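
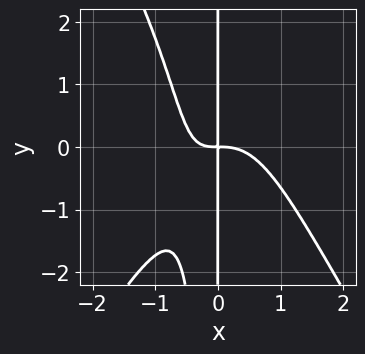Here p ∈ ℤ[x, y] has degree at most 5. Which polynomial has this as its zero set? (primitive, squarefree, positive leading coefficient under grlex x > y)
3*x^4 - x^2*y^2 + 2*x^2*y + 2*x*y

First, the degree is 4 — the shape is more complex than any degree-3 curve.
Next, from the visible intercepts: the visible y-axis segment lies entirely on the curve.
Finally, fitting integer coefficients to these (and the overall shape) gives p.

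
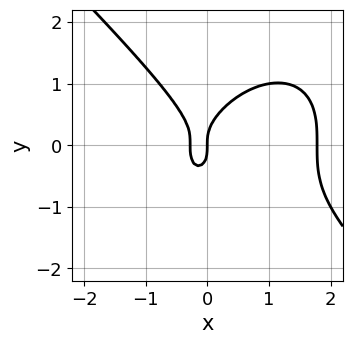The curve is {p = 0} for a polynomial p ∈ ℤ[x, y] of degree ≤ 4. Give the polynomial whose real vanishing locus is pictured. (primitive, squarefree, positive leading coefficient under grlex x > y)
2*x^3 + 2*y^3 - 3*x^2 - x

(a) Degree: the shape is more complex than any degree-2 curve, so deg p = 3.
(b) Reading off the gridlines: it crosses the x-axis at the gridline x = 0; it meets the y-axis at y = 0 (among the integer gridlines).
(c) The integer polynomial consistent with all of this is the stated p.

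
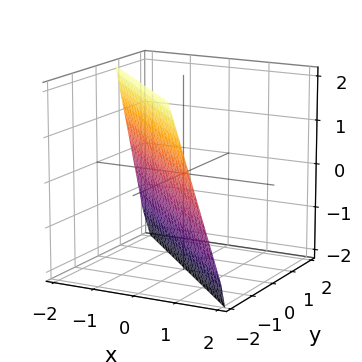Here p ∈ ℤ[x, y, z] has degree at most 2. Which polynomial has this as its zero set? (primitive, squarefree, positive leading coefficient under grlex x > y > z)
3*x + 3*y + z + 2

First, deg p = 1. Every cross-section is a straight line — this is a plane.
Then, reading off the gridlines: it meets the z-axis at z = -2 (among the integer gridlines).
Finally, the integer polynomial consistent with all of this is the stated p.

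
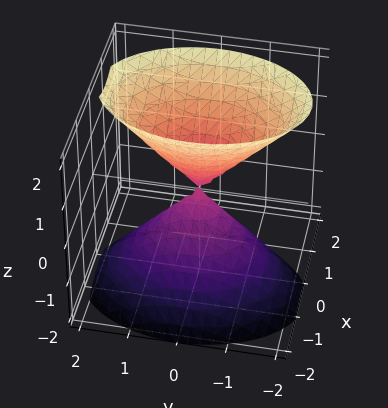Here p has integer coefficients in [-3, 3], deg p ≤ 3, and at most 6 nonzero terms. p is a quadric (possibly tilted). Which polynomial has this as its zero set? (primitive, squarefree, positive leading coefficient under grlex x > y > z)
First, there are 2 components. They look like related sheets of one shape, so recover p as a whole.
Next, deg p = 2. No degree-1 surface has this shape.
Next, checking where it meets the axes: it crosses the z-axis at the gridline z = 0; it crosses the y-axis at the gridline y = 0; it meets the x-axis at x = 0 (among the integer gridlines).
Finally, matching integer coefficients to the picture gives p.

2*x^2 - x*z + y^2 - z^2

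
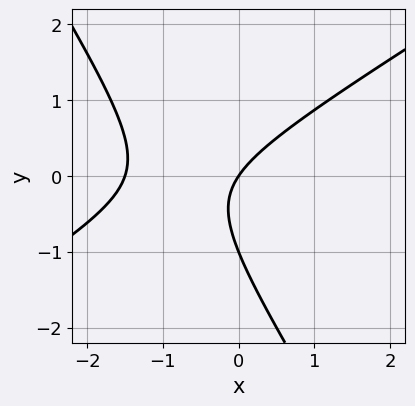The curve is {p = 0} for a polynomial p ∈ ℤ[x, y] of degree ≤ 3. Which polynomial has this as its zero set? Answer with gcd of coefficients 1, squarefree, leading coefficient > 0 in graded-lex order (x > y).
(a) deg p = 2.
(b) From the axis intercepts and sections: the y-axis gridline crossings are at y ∈ {-1, 0}; it crosses the x-axis at the gridline x = 0.
(c) These observations pin down the coefficients.

2*x^2 - 2*x*y - 2*y^2 + 3*x - 2*y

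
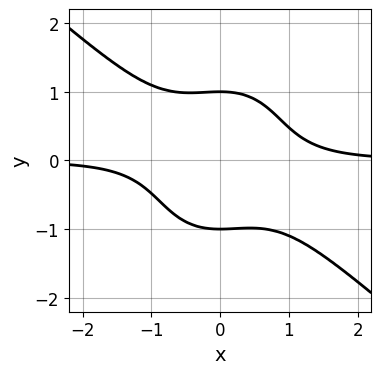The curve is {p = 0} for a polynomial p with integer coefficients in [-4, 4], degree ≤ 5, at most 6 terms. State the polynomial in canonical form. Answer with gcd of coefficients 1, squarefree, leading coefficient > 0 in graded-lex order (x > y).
(a) Degree: the shape is more complex than any degree-3 curve, so deg p = 4.
(b) Reading off the gridlines: the y-axis gridline crossings are at y ∈ {-1, 1}; it misses every integer gridline on the x-axis.
(c) Solving for integer coefficients yields p as stated.

3*x^3*y + 2*x^2*y^2 + 2*y^4 - 2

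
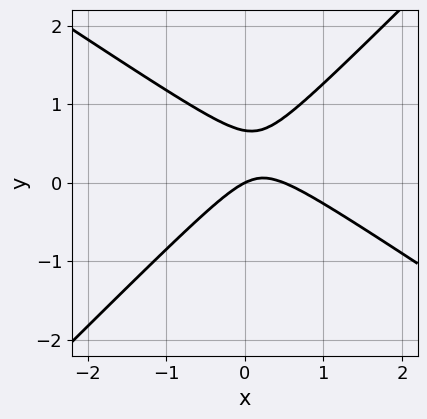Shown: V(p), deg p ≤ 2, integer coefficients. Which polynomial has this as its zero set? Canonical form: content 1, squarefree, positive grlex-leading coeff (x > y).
2*x^2 + x*y - 3*y^2 - x + 2*y

The degree is 2 — the shape is more complex than any degree-1 curve.
From the visible intercepts: one y-axis crossing is at y = 0; it crosses the x-axis at the gridline x = 0.
Together with the visible shape, these determine p as stated.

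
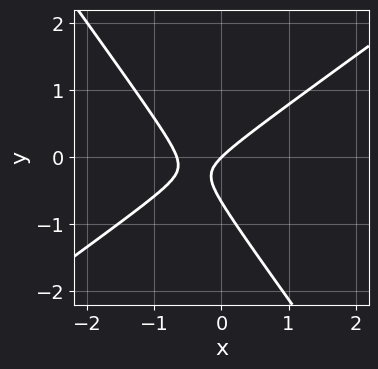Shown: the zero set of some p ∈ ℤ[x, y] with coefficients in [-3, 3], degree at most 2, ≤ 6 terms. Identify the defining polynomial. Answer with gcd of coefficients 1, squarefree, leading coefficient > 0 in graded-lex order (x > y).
First, degree: no degree-1 curve has this shape, so deg p = 2.
Next, checking where it meets the axes: it meets the x-axis at x = 0 (among the integer gridlines); it crosses the y-axis at the gridline y = 0.
Finally, assembling these constraints gives the stated polynomial.

3*x^2 - 2*x*y - 3*y^2 + 2*x - 2*y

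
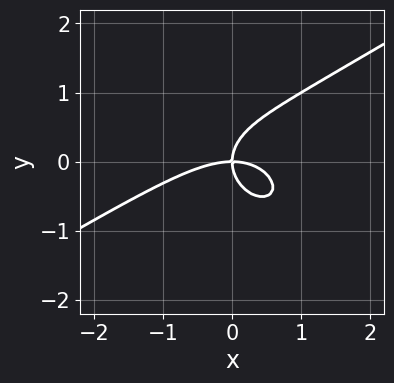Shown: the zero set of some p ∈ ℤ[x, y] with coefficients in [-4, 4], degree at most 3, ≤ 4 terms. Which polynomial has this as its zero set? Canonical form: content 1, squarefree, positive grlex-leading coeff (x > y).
1. Degree: a generic line meets the curve in up to 3 points, so deg p = 3.
2. From the axis intercepts and sections: it meets the x-axis at x = 0 (among the integer gridlines); it crosses the y-axis at the gridline y = 0.
3. Fitting integer coefficients to these (and the overall shape) gives p.

x^3 - x^2*y - 2*y^3 + 2*x*y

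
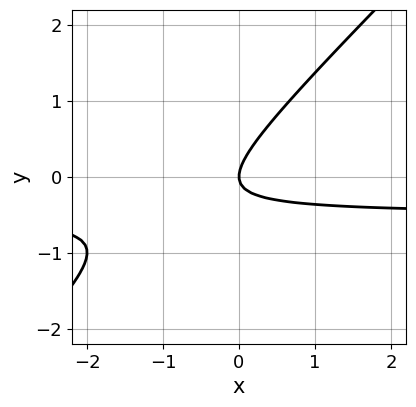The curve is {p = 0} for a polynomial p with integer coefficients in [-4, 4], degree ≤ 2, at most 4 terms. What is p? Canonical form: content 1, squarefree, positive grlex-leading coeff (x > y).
2*x*y - 2*y^2 + x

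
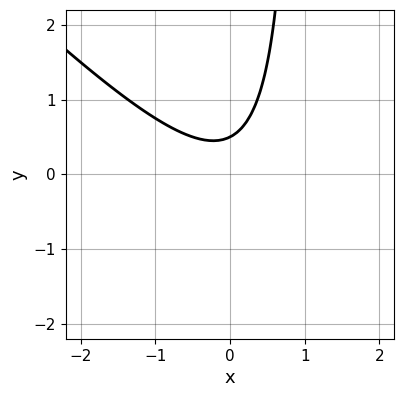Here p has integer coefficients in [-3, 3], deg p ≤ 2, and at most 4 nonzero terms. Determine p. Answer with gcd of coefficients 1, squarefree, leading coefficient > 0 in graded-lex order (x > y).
Degree: the shape is more complex than any degree-1 curve, so deg p = 2.
Observable constraints: no x-intercept at any integer in the box.
Together with the visible shape, these determine p as stated.

2*x^2 + 2*x*y - 2*y + 1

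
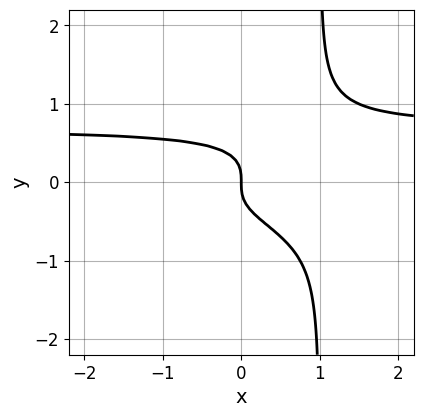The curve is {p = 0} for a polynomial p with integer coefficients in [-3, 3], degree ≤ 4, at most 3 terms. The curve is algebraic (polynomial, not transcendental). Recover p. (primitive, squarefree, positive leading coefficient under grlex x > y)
First, the degree is 4 — a generic line meets the curve in up to 4 points.
Next, from the axis intercepts and sections: it meets the y-axis at y = 0 (among the integer gridlines); one x-axis crossing is at x = 0.
Finally, fitting integer coefficients to these (and the overall shape) gives p.

3*x*y^3 - 3*y^3 - x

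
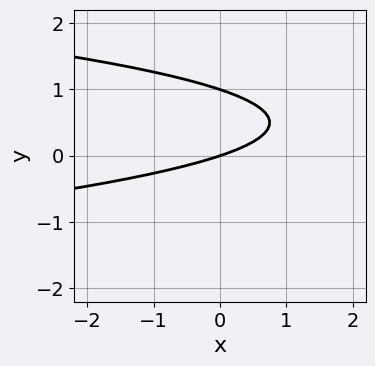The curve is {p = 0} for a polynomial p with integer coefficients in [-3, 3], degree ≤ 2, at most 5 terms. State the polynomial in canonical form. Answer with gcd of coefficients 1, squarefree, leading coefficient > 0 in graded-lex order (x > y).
3*y^2 + x - 3*y

deg p = 2. A generic line meets the curve in up to 2 points.
Observable constraints: the y-axis gridline crossings are at y ∈ {0, 1}; it meets the x-axis at x = 0 (among the integer gridlines).
Solving for integer coefficients yields p as stated.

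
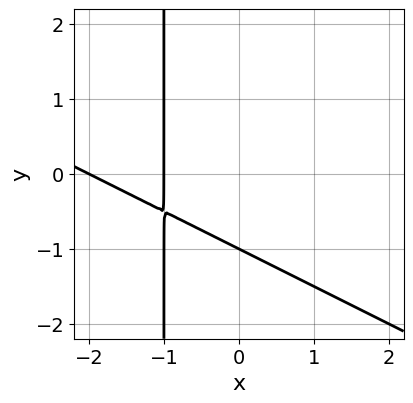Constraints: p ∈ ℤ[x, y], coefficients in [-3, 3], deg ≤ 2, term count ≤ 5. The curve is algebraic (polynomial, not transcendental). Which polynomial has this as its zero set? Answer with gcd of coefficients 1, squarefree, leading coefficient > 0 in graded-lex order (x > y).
x^2 + 2*x*y + 3*x + 2*y + 2

First, deg p = 2.
Next, from the visible intercepts: it crosses the y-axis at the gridline y = -1; the x-axis gridline crossings are at x ∈ {-2, -1}.
Finally, fitting integer coefficients to these (and the overall shape) gives p.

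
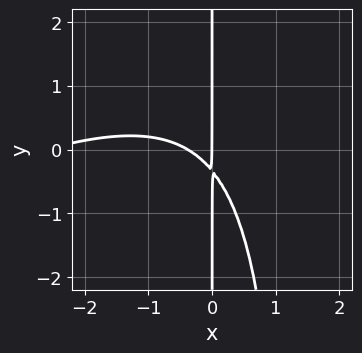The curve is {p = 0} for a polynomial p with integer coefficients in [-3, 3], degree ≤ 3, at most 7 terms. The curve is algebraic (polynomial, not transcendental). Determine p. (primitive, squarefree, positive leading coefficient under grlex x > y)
(a) Degree: no degree-2 curve has this shape, so deg p = 3.
(b) Observable constraints: it crosses the x-axis at the gridline x = 0; the visible y-axis segment lies entirely on the curve.
(c) Matching integer coefficients to the picture gives p.

x^3 - 2*x^2*y + 3*x^2 + 3*x*y + x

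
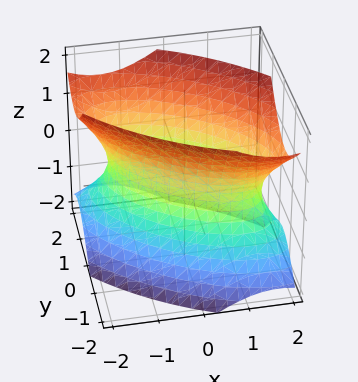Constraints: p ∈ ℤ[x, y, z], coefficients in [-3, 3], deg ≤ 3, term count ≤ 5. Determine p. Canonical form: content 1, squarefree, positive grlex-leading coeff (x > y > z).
2*x^2 + 3*x*y + 3*y^2 - 2*z^2 - 3

(a) The degree is 2 — the shape is more complex than any degree-1 surface.
(b) From the axis intercepts and sections: the surface avoids every integer z-axis point in the box; among the integer gridlines, it crosses the y-axis at y ∈ {-1, 1}.
(c) The integer polynomial consistent with all of this is the stated p.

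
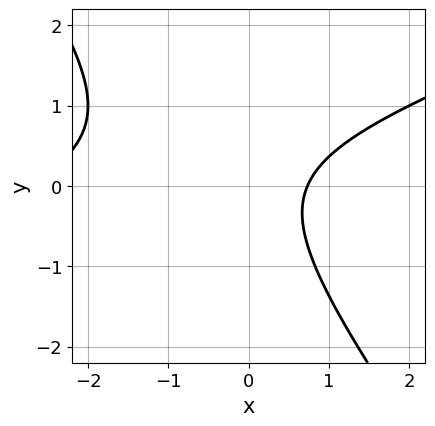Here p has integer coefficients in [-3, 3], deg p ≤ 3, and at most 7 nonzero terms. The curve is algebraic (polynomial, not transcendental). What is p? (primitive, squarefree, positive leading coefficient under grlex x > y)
x^2 - 2*x*y - 2*y^2 + 2*x - 2

First, deg p = 2. A generic line meets the curve in up to 2 points.
Next, reading off the gridlines: the curve avoids every integer y-axis point in the box.
Finally, the integer polynomial consistent with all of this is the stated p.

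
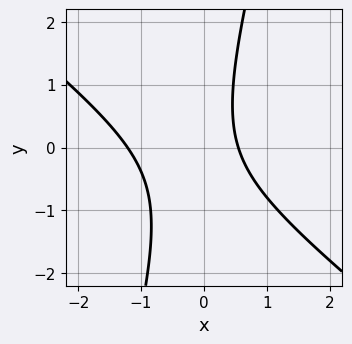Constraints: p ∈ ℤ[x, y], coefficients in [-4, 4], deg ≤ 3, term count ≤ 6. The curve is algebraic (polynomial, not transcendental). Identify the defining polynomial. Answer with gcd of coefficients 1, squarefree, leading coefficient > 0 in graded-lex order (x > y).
3*x^2 + 3*x*y - y^2 + 2*x - 2

1. Degree: no degree-1 curve has this shape, so deg p = 2.
2. From the visible intercepts: the curve avoids every integer y-axis point in the box.
3. Together with the visible shape, these determine p as stated.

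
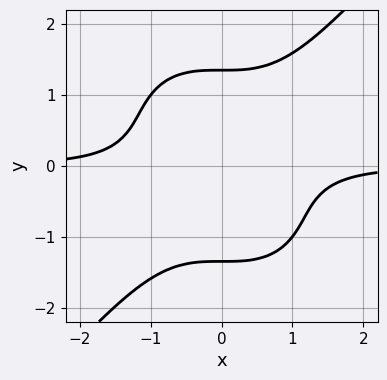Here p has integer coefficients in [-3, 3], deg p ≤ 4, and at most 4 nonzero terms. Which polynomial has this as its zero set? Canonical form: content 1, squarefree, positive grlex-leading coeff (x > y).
3*x^3*y - 2*y^4 + 2*y^2 + 3

1. The degree is 4 — a generic line meets the curve in up to 4 points.
2. Reading off the gridlines: no x-intercept at any integer in the box.
3. The integer polynomial consistent with all of this is the stated p.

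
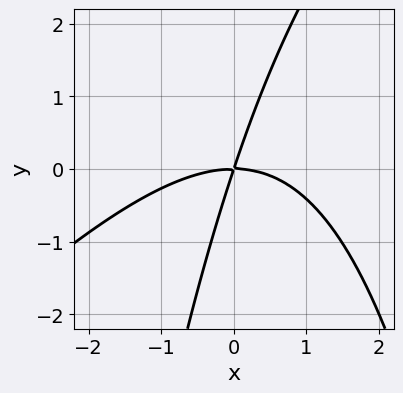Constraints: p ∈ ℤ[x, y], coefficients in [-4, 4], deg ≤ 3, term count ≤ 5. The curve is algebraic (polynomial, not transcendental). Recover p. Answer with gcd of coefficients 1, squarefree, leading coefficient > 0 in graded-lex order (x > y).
x^3 - x^2*y + 3*x*y - y^2

1. The degree is 3 — no degree-2 curve has this shape.
2. Against the integer gridlines: it meets the y-axis at y = 0 (among the integer gridlines); one x-axis crossing is at x = 0.
3. Matching integer coefficients to the picture gives p.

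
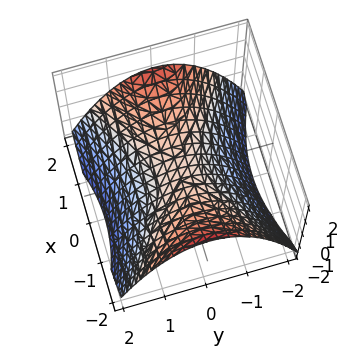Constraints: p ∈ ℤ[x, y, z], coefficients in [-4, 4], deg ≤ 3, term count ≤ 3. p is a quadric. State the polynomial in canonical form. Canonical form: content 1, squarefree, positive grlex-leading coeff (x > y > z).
deg p = 2. A saddle surface; a quadric.
Symmetries: mirror symmetry x ↦ −x ⇒ only even powers of x; the y ↦ −y reflection is a symmetry, so y appears only in even powers.
Against the integer gridlines: one y-axis crossing is at y = 0; one x-axis crossing is at x = 0; it crosses the z-axis at the gridline z = 0.
Together with the visible shape, these determine p as stated.

x^2 - 2*y^2 - 3*z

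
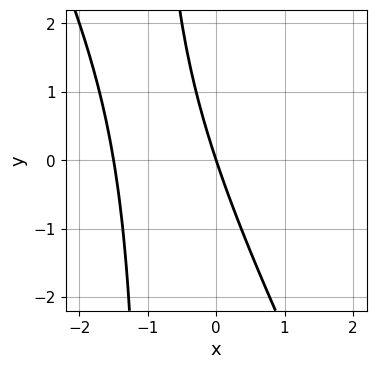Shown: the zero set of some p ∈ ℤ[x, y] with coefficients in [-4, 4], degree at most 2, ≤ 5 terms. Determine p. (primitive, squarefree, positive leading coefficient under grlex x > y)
2*x^2 + x*y + 3*x + y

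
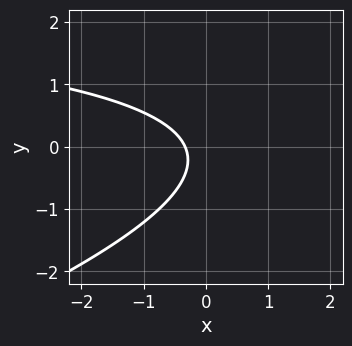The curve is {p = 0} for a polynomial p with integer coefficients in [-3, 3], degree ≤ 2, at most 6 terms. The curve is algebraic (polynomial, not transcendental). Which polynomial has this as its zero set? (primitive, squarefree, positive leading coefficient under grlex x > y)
x*y - 3*y^2 - 3*x - y - 1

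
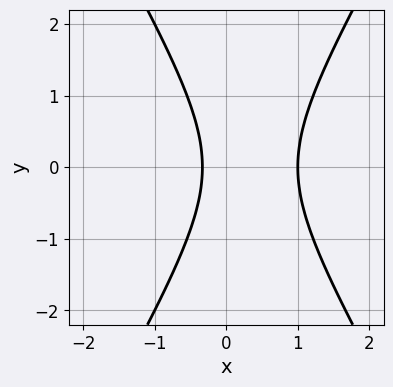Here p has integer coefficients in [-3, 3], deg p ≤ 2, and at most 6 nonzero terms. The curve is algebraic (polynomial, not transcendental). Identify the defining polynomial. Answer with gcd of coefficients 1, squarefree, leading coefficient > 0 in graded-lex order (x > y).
(a) The degree is 2 — a generic line meets the curve in up to 2 points.
(b) Symmetries: it's symmetric under y → −y, forcing even powers of y.
(c) Observable constraints: the curve avoids every integer y-axis point in the box; one x-axis crossing is at x = 1.
(d) Assembling these constraints gives the stated polynomial.

3*x^2 - y^2 - 2*x - 1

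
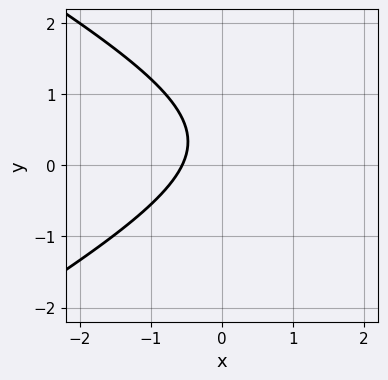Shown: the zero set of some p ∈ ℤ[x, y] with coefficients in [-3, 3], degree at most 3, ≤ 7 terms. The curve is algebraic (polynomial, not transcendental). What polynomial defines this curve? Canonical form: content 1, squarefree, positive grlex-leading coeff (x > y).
(a) Degree: a generic line meets the curve in up to 2 points, so deg p = 2.
(b) From the visible intercepts: the curve avoids every integer y-axis point in the box.
(c) Fitting integer coefficients to these (and the overall shape) gives p.

x^2 - 3*y^2 - 3*x + 2*y - 2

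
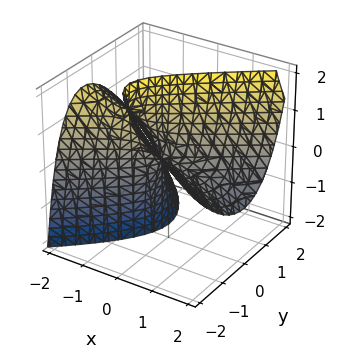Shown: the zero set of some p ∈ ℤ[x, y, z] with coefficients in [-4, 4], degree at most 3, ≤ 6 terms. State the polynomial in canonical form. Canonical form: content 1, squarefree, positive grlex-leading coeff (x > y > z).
(a) Degree: a generic line meets the surface in up to 2 points, so deg p = 2.
(b) From the visible intercepts: it meets the y-axis at y = 0 (among the integer gridlines); it meets the z-axis at z = 0 (among the integer gridlines); it crosses the x-axis at the gridline x = 0.
(c) Matching integer coefficients to the picture gives p.

x^2 + 2*x*z - 2*y^2 - y*z + z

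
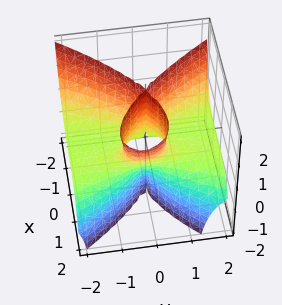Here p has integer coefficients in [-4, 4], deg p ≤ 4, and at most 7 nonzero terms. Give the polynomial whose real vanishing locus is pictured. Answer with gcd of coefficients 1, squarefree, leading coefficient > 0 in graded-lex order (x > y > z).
1. Degree: no degree-2 surface has this shape, so deg p = 3.
2. From the visible intercepts: it crosses the x-axis at the gridline x = 1; the visible z-axis segment lies entirely on the surface.
3. Solving for integer coefficients yields p as stated. Check: (0, -1, 0) on the y-axis lies on the surface, and p(0, -1, 0) = 0. ✓

2*x^3 - x^2*z + x*y*z + 3*y^2*z - 2*x^2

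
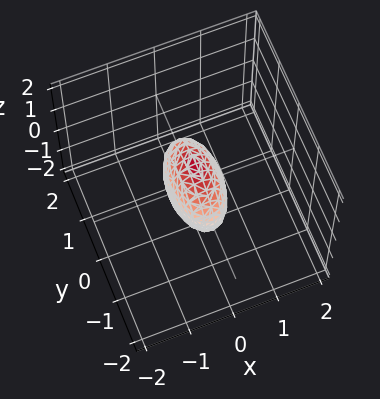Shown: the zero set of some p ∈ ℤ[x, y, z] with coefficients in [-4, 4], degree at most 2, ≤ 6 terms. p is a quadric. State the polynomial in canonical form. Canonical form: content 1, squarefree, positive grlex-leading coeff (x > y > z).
3*x^2 + y^2 + z^2 - 1

First, degree: a closed, bounded, convex surface; a quadric, so deg p = 2.
Next, symmetries: it's symmetric under y → −y, forcing even powers of y; it's symmetric under x → −x, forcing even powers of x; mirror symmetry z ↦ −z ⇒ only even powers of z.
Next, against the integer gridlines: among the integer gridlines, it crosses the z-axis at z ∈ {-1, 1}; among the integer gridlines, it crosses the y-axis at y ∈ {-1, 1}.
Finally, matching integer coefficients to the picture gives p.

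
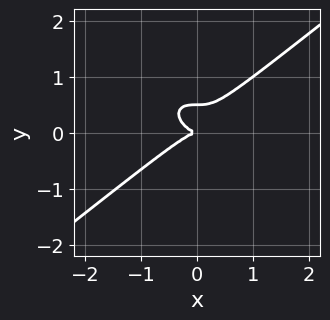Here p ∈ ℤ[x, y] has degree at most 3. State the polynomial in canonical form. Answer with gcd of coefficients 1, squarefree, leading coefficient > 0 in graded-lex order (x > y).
x^3 - 2*y^3 + y^2

The degree is 3 — the shape is more complex than any degree-2 curve.
Observable constraints: it meets the y-axis at y = 0 (among the integer gridlines); it crosses the x-axis at the gridline x = 0.
Fitting integer coefficients to these (and the overall shape) gives p.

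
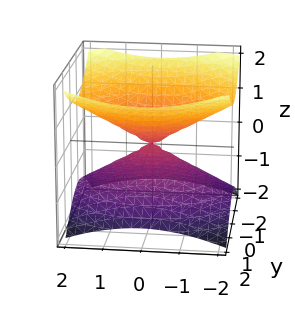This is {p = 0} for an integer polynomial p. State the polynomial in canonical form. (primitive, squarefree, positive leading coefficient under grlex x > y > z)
x^2 + 2*y^2 - 3*z^2

1. The degree is 2 — a double cone through the origin; a quadric.
2. Symmetries: mirror symmetry z ↦ −z ⇒ only even powers of z; the x ↦ −x reflection is a symmetry, so x appears only in even powers; it's symmetric under y → −y, forcing even powers of y.
3. Observable constraints: it crosses the y-axis at the gridline y = 0; one x-axis crossing is at x = 0; it meets the z-axis at z = 0 (among the integer gridlines).
4. Fitting integer coefficients to these (and the overall shape) gives p.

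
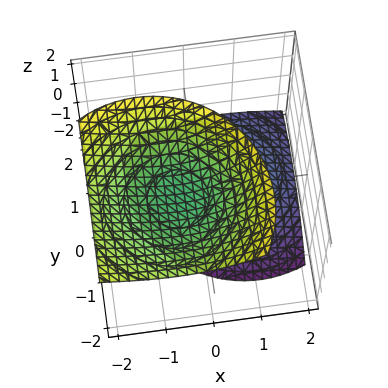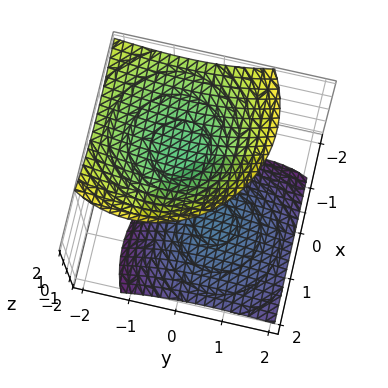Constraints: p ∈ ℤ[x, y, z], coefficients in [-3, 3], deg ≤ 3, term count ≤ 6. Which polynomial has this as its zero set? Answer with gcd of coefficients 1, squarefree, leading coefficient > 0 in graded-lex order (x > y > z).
The picture has 2 separate pieces.
The degree is 2 — a generic line meets the surface in up to 2 points.
Reading off the gridlines: the surface avoids every integer y-axis point in the box; the surface avoids every integer x-axis point in the box; among the integer gridlines, it crosses the z-axis at z ∈ {-1, 1}.
Solving for integer coefficients yields p as stated.

x^2 + x*z + y^2 + y*z - z^2 + 1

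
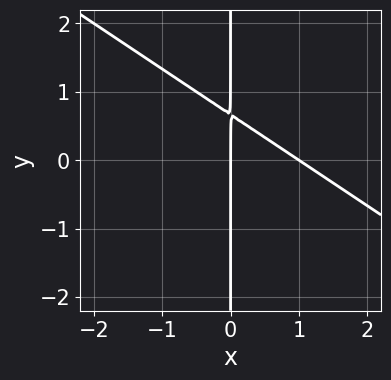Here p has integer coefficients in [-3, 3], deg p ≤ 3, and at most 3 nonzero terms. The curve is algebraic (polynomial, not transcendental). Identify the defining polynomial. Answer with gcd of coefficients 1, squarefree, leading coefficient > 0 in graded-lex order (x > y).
The degree is 2 — no degree-1 curve has this shape.
Against the integer gridlines: the visible y-axis segment lies entirely on the curve; among the integer gridlines, it crosses the x-axis at x ∈ {0, 1}.
Assembling these constraints gives the stated polynomial.

2*x^2 + 3*x*y - 2*x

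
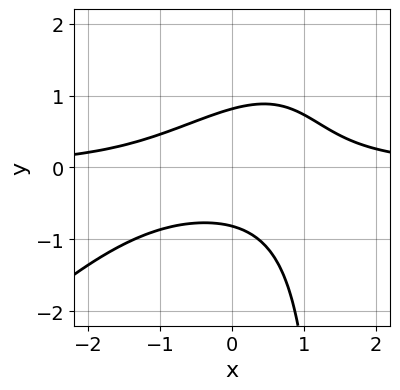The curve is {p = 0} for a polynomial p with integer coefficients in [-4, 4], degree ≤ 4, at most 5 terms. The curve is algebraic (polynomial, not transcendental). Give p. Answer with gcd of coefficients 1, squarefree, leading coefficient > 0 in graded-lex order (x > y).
2*x^2*y - 2*x*y^2 + 3*y^2 - 2

First, degree: the shape is more complex than any degree-2 curve, so deg p = 3.
Next, reading off the gridlines: it misses every integer gridline on the x-axis.
Finally, matching integer coefficients to the picture gives p.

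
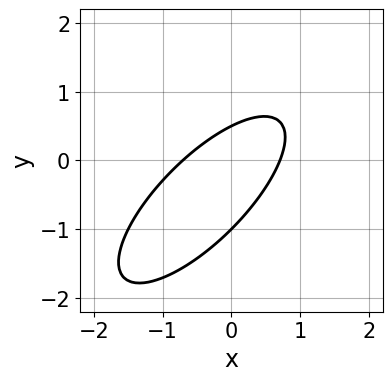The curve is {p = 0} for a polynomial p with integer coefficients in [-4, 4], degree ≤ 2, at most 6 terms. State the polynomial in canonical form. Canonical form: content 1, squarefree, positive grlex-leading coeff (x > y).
First, degree: a generic line meets the curve in up to 2 points, so deg p = 2.
Then, from the axis intercepts and sections: one y-axis crossing is at y = -1.
Finally, the integer polynomial consistent with all of this is the stated p.

2*x^2 - 3*x*y + 2*y^2 + y - 1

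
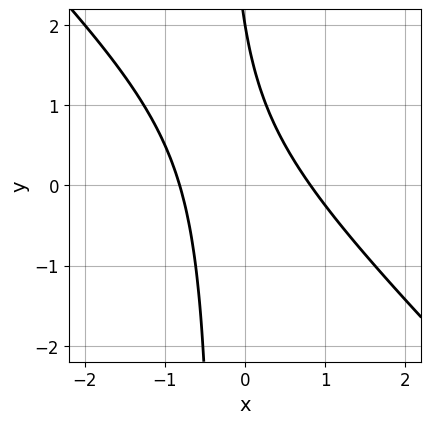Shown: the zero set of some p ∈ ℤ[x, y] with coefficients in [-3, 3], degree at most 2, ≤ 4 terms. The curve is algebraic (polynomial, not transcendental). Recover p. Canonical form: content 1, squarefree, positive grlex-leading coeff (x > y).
3*x^2 + 3*x*y + y - 2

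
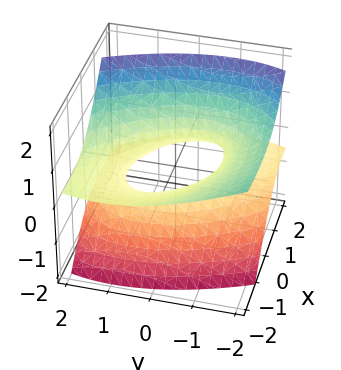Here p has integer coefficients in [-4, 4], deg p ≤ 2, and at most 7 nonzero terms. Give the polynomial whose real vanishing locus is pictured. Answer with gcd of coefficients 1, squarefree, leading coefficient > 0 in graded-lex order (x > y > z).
(a) Degree: the shape is more complex than any degree-1 surface, so deg p = 2.
(b) From the axis intercepts and sections: it misses every integer gridline on the z-axis; among the integer gridlines, it crosses the y-axis at y ∈ {-1, 1}.
(c) Assembling these constraints gives the stated polynomial.

x^2 + x*y + 3*x*z + y^2 - 3*z^2 - 1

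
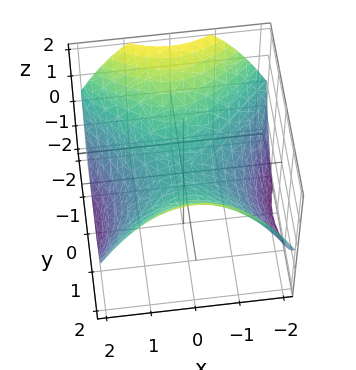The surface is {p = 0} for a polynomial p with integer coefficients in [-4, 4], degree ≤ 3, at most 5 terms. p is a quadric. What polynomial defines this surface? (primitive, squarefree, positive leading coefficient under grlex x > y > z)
x^2 - y^2 + 2*z

(a) Degree: a hyperbolic paraboloid; a quadric, so deg p = 2.
(b) Symmetries: mirror symmetry y ↦ −y ⇒ only even powers of y; the x ↦ −x reflection is a symmetry, so x appears only in even powers.
(c) Reading off the gridlines: one y-axis crossing is at y = 0; it crosses the z-axis at the gridline z = 0; one x-axis crossing is at x = 0.
(d) Fitting integer coefficients to these (and the overall shape) gives p.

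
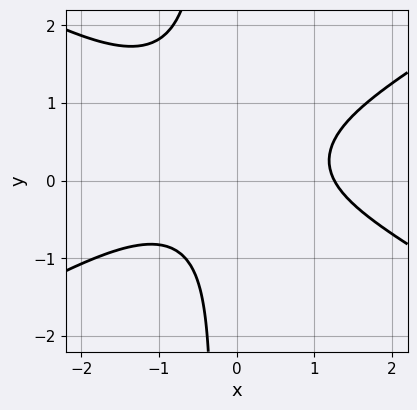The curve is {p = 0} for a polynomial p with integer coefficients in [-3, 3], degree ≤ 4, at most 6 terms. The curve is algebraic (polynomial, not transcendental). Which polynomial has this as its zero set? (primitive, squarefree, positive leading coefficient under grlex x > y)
Degree: the shape is more complex than any degree-2 curve, so deg p = 3.
Checking where it meets the axes: it misses every integer gridline on the y-axis.
Fitting integer coefficients to these (and the overall shape) gives p.

x^3 - 3*x*y^2 + 2*x*y - y^2 - 2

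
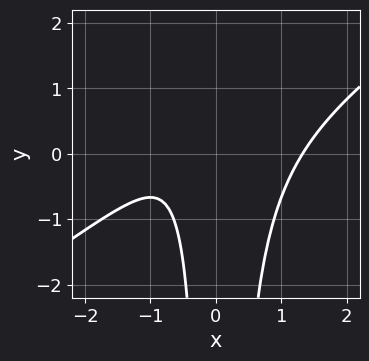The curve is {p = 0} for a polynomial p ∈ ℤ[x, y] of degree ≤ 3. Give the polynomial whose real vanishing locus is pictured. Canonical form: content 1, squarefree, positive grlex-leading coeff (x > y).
1. The degree is 3 — no degree-2 curve has this shape.
2. Reading off the gridlines: the curve avoids every integer y-axis point in the box.
3. Fitting integer coefficients to these (and the overall shape) gives p.

2*x^3 - 3*x^2*y - 2*x - 2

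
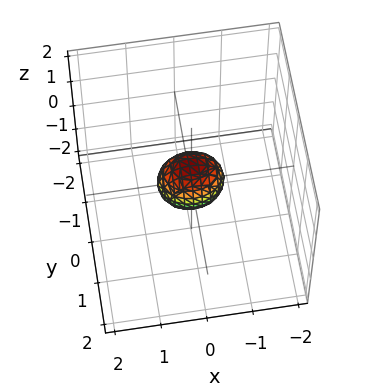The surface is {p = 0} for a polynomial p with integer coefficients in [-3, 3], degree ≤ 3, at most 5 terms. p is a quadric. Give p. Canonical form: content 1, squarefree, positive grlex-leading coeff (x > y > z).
2*x^2 + 3*y^2 + 2*z^2 - 1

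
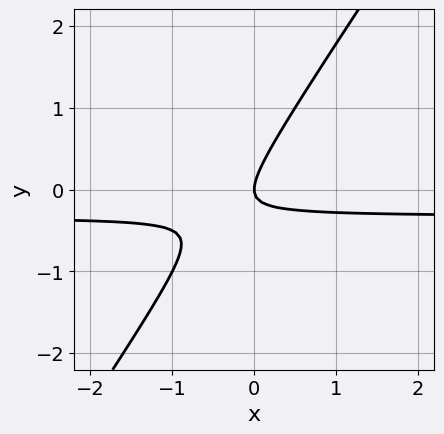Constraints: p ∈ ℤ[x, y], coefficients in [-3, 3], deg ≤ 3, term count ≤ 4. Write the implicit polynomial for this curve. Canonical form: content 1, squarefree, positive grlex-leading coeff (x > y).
1. The degree is 2 — the shape is more complex than any degree-1 curve.
2. Checking where it meets the axes: one x-axis crossing is at x = 0; one y-axis crossing is at y = 0.
3. The integer polynomial consistent with all of this is the stated p.

3*x*y - 2*y^2 + x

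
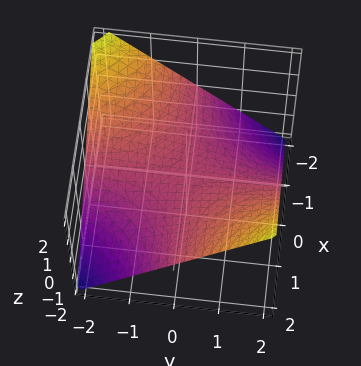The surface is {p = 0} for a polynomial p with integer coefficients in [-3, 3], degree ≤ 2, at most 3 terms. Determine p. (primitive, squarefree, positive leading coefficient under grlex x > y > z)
1. Degree: a hyperbolic paraboloid; a quadric, so deg p = 2.
2. From the axis intercepts and sections: the visible y-axis segment lies entirely on the surface; every point of the x-axis in the box is on the surface.
3. Fitting integer coefficients to these (and the overall shape) gives p.

x*y - 2*z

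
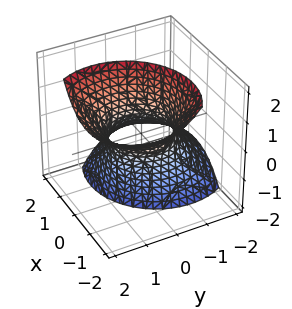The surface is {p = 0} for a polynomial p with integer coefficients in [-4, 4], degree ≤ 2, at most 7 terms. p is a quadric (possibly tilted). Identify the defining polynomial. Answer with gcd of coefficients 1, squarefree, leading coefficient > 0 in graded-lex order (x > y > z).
The degree is 2 — no degree-1 surface has this shape.
Checking where it meets the axes: the x-axis gridline crossings are at x ∈ {-1, 1}; the y-axis gridline crossings are at y ∈ {-1, 1}.
These observations pin down the coefficients.

3*x^2 + 3*x*z + 3*y^2 - 3*y*z - z^2 - 3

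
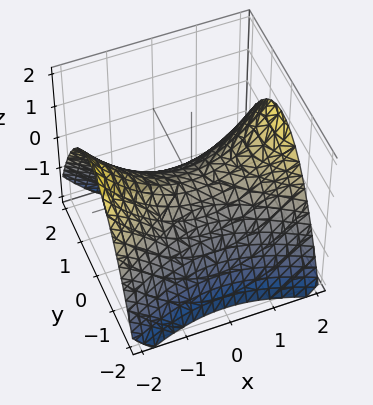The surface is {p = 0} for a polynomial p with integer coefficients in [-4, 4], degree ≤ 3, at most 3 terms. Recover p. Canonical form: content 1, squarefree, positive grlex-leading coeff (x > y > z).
(a) Degree: a hyperbolic paraboloid; a quadric, so deg p = 2.
(b) Symmetries: mirror symmetry x ↦ −x ⇒ only even powers of x; the y ↦ −y reflection is a symmetry, so y appears only in even powers.
(c) Observable constraints: it crosses the z-axis at the gridline z = 0; it meets the x-axis at x = 0 (among the integer gridlines); it meets the y-axis at y = 0 (among the integer gridlines).
(d) These observations pin down the coefficients.

x^2 - 2*y^2 - 3*z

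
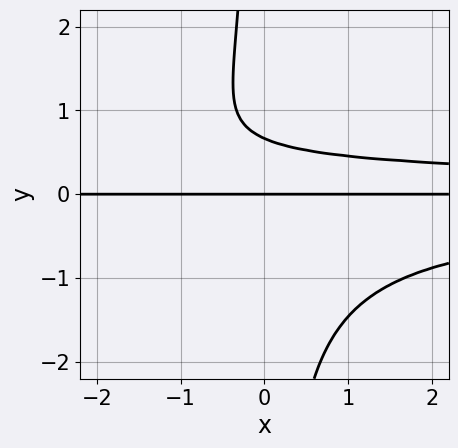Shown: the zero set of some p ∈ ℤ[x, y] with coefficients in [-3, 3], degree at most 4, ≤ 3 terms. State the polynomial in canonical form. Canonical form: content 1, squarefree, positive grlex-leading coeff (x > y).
3*x*y^3 + 3*y^2 - 2*y

1. The degree is 4 — a generic line meets the curve in up to 4 points.
2. From the visible intercepts: the visible x-axis segment lies entirely on the curve; one y-axis crossing is at y = 0.
3. Matching integer coefficients to the picture gives p.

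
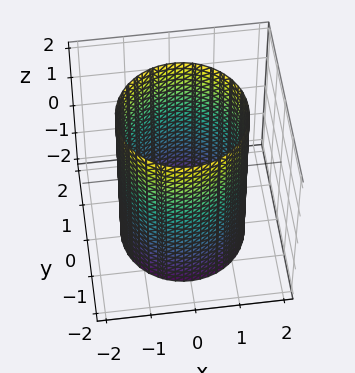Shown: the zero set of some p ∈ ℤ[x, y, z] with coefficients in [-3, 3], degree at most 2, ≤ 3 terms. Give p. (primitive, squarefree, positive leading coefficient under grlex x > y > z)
x^2 + y^2 - 2

(a) The degree is 2 — a cylinder; a quadric.
(b) Symmetries: every cross-section ⟂ z is a circle, so x, y appear only via x² + y²; it's symmetric under z → −z, forcing even powers of z.
(c) From the axis intercepts and sections: a circular section at z = 0 has radius between 1 and 2; it misses every integer gridline on the z-axis.
(d) Solving for integer coefficients yields p as stated.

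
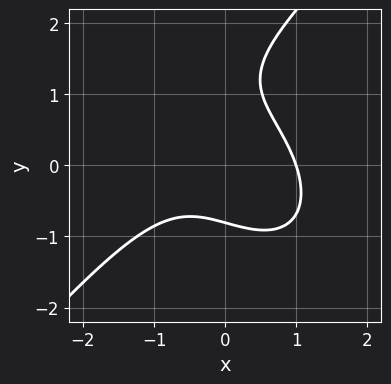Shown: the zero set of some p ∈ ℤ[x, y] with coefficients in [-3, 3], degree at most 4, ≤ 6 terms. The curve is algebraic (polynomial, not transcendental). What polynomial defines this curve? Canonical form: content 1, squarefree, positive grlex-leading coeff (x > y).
3*x^3 - 2*y^3 + 3*x*y + 3*y^2 - 3

1. deg p = 3. The shape is more complex than any degree-2 curve.
2. Checking where it meets the axes: it crosses the x-axis at the gridline x = 1.
3. The integer polynomial consistent with all of this is the stated p.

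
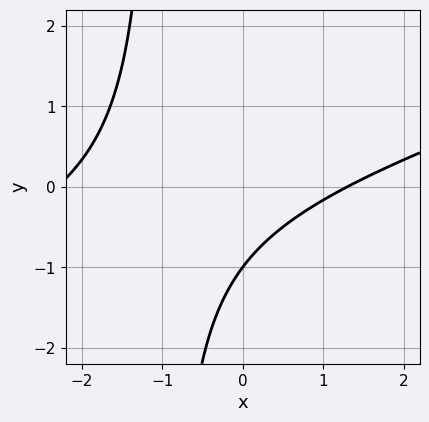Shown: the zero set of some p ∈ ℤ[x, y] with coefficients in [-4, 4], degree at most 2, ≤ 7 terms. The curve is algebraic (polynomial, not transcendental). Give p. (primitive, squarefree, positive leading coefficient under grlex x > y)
x^2 - 3*x*y + x - 3*y - 3

The degree is 2 — no degree-1 curve has this shape.
Checking where it meets the axes: it meets the y-axis at y = -1 (among the integer gridlines).
Assembling these constraints gives the stated polynomial.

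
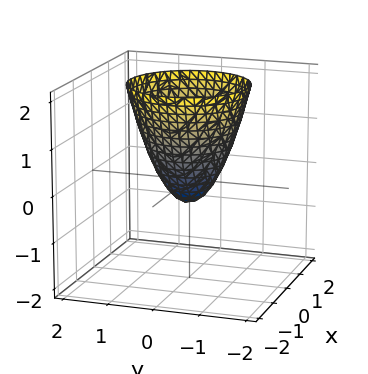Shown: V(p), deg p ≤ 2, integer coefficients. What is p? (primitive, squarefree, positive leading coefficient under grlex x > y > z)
(a) Degree: a generic line meets the surface in up to 2 points, so deg p = 2.
(b) Symmetries: rotational symmetry about the z-axis ⇒ p depends on x, y only through x² + y².
(c) Observable constraints: a circular section at z = 1 has radius exactly 1.
(d) Solving for integer coefficients yields p as stated.

3*x^2 + 3*y^2 - 2*z - 1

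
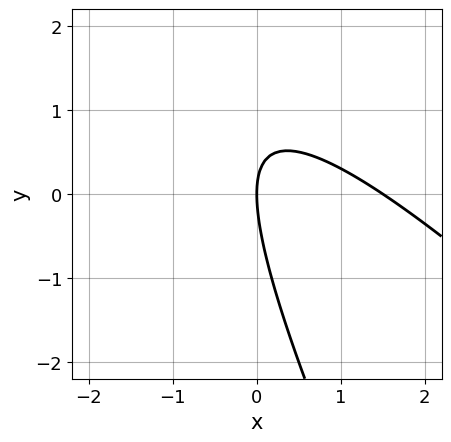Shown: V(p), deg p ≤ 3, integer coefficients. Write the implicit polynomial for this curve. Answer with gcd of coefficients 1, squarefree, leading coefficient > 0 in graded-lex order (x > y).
2*x^2 + 3*x*y + y^2 - 3*x

First, degree: a generic line meets the curve in up to 2 points, so deg p = 2.
Next, from the axis intercepts and sections: it meets the x-axis at x = 0 (among the integer gridlines); it meets the y-axis at y = 0 (among the integer gridlines).
Finally, fitting integer coefficients to these (and the overall shape) gives p.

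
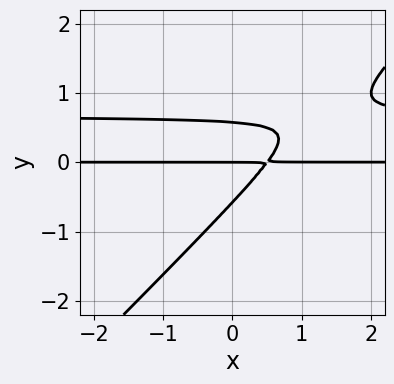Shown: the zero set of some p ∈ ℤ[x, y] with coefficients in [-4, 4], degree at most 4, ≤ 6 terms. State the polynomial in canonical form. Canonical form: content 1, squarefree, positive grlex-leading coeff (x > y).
First, deg p = 3. A generic line meets the curve in up to 3 points.
Then, checking where it meets the axes: the visible x-axis segment lies entirely on the curve; it meets the y-axis at y = 0 (among the integer gridlines).
Finally, matching integer coefficients to the picture gives p.

3*x*y^2 - 3*y^3 - 2*x*y + y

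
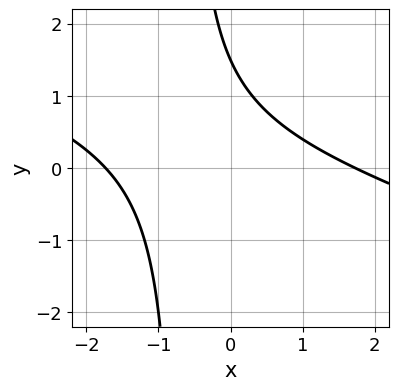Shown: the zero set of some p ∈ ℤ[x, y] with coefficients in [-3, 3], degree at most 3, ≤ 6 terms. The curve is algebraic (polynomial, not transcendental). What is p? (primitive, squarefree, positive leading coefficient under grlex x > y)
x^2 + 3*x*y + 2*y - 3

First, the degree is 2 — a generic line meets the curve in up to 2 points.
Finally, matching integer coefficients to the picture gives p.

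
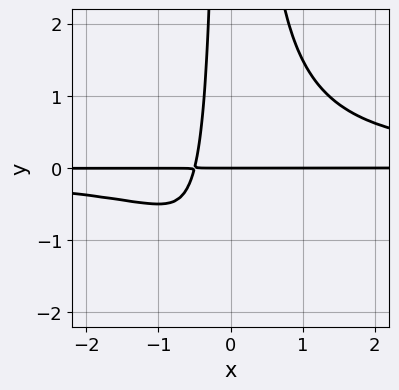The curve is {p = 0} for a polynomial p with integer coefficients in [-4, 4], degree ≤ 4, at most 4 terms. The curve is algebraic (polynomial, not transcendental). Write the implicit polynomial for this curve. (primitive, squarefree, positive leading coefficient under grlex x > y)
2*x^2*y^2 - 2*x*y - y

1. The degree is 4 — no degree-3 curve has this shape.
2. From the axis intercepts and sections: the visible x-axis segment lies entirely on the curve; one y-axis crossing is at y = 0.
3. Matching integer coefficients to the picture gives p.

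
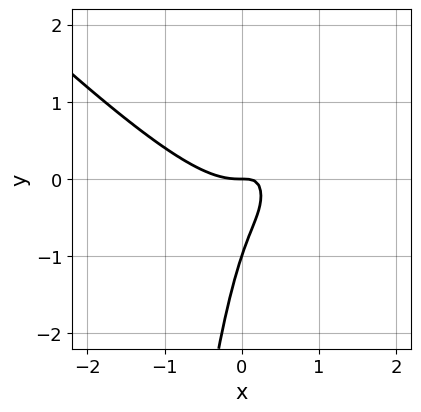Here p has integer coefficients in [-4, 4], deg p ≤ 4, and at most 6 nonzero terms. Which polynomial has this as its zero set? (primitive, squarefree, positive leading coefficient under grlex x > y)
deg p = 3. A generic line meets the curve in up to 3 points.
Checking where it meets the axes: among the integer gridlines, it crosses the y-axis at y ∈ {-1, 0}; one x-axis crossing is at x = 0.
Assembling these constraints gives the stated polynomial.

3*x^3 + 3*x^2*y - 3*x*y + y^2 + y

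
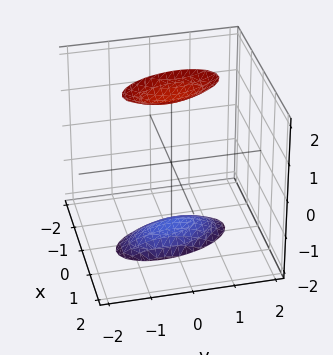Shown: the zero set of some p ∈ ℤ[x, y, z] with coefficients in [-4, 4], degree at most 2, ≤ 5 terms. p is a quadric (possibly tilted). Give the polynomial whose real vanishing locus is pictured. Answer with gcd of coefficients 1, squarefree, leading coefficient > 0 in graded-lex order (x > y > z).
3*x^2 + x*y + y^2 - z^2 + 3

There are 2 components. They look like related sheets of one shape, so recover p as a whole.
Degree: the shape is more complex than any degree-1 surface, so deg p = 2.
Observable constraints: the surface avoids every integer x-axis point in the box; it misses every integer gridline on the y-axis.
The integer polynomial consistent with all of this is the stated p.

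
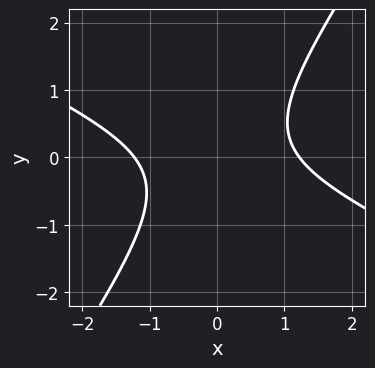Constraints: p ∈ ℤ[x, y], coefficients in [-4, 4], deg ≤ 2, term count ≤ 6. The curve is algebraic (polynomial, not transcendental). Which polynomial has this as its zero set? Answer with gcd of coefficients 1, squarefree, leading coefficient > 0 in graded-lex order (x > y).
2*x^2 + 3*x*y - 3*y^2 - 3

First, the degree is 2 — the shape is more complex than any degree-1 curve.
Then, checking where it meets the axes: the curve avoids every integer y-axis point in the box.
Finally, assembling these constraints gives the stated polynomial.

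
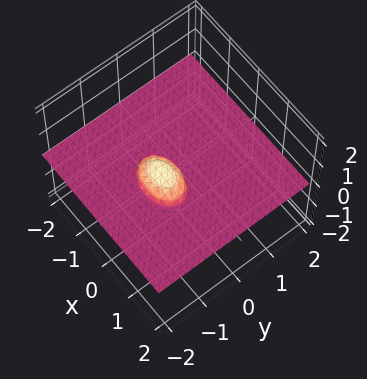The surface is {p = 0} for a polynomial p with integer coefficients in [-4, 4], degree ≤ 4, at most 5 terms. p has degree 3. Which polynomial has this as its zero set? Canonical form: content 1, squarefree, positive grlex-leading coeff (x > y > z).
x^2*z + 2*y^2*z + 2*z^3 + 2*y*z

(a) I count 2 distinct pieces. They look like related sheets of one shape, so recover p as a whole.
(b) The degree is 3 — no degree-2 surface has this shape.
(c) From the visible intercepts: one z-axis crossing is at z = 0; the visible y-axis segment lies entirely on the surface; the visible x-axis segment lies entirely on the surface.
(d) Together with the visible shape, these determine p as stated.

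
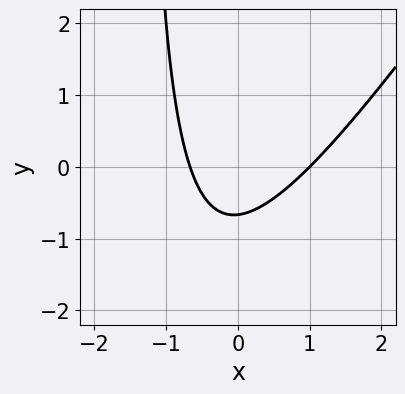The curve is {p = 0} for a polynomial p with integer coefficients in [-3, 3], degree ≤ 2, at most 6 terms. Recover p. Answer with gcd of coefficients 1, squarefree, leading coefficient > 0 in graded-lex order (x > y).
3*x^2 - 2*x*y - x - 3*y - 2

(a) deg p = 2. No degree-1 curve has this shape.
(b) Checking where it meets the axes: it crosses the x-axis at the gridline x = 1.
(c) Matching integer coefficients to the picture gives p.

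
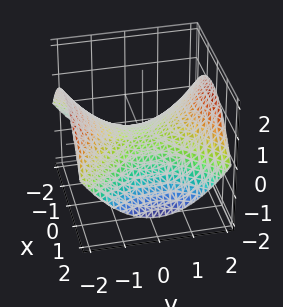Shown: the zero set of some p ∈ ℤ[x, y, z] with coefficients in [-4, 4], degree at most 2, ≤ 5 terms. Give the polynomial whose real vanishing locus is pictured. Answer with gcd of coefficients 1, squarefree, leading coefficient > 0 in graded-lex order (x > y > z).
x^2 - y^2 + 3*z

Degree: a hyperbolic paraboloid; a quadric, so deg p = 2.
Symmetries: the y ↦ −y reflection is a symmetry, so y appears only in even powers; it's symmetric under x → −x, forcing even powers of x.
Against the integer gridlines: one x-axis crossing is at x = 0; it crosses the y-axis at the gridline y = 0.
Matching integer coefficients to the picture gives p.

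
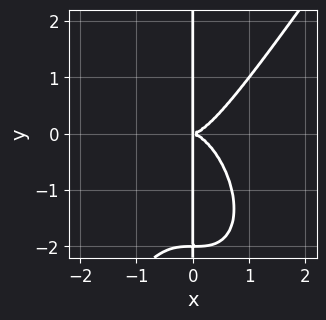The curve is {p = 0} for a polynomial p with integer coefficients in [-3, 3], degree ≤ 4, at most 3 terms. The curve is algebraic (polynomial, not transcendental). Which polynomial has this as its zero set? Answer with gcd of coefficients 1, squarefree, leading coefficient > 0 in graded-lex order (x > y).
3*x^4 - x*y^3 - 2*x*y^2

First, the degree is 4 — a generic line meets the curve in up to 4 points.
Then, from the axis intercepts and sections: every point of the y-axis in the box is on the curve.
Finally, assembling these constraints gives the stated polynomial.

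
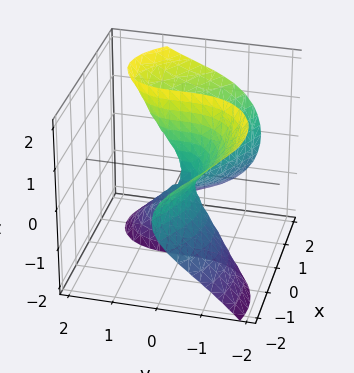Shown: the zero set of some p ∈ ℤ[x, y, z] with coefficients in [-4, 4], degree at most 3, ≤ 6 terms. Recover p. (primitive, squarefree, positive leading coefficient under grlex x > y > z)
x^3 + 2*x^2*y - 3*x*z^2 + 2*y^3 + 2*x^2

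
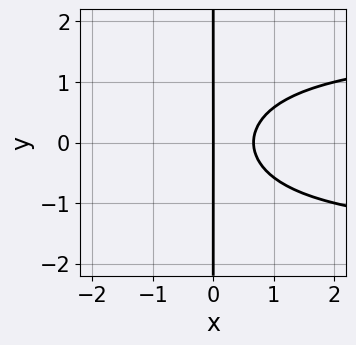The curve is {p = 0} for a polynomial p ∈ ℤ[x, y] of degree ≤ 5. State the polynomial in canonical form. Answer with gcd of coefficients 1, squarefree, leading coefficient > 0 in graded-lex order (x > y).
x^2*y^2 + 2*x*y^2 - 3*x^2 + 2*x

The degree is 4 — a generic line meets the curve in up to 4 points.
Symmetries: it's symmetric under y → −y, forcing even powers of y.
From the visible intercepts: every point of the y-axis in the box is on the curve; it crosses the x-axis at the gridline x = 0.
The integer polynomial consistent with all of this is the stated p.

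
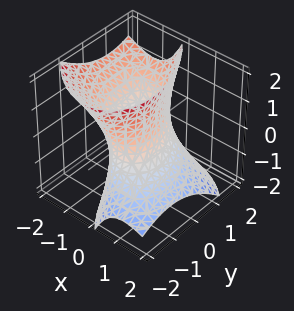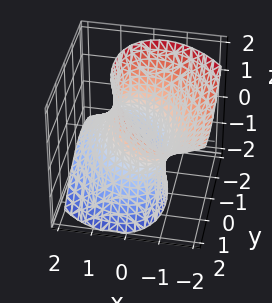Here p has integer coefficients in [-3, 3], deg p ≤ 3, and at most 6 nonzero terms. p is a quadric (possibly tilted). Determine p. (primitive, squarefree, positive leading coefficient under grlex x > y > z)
The degree is 2 — no degree-1 surface has this shape.
Reading off the gridlines: no z-intercept at any integer in the box; the x-axis gridline crossings are at x ∈ {-1, 1}.
Assembling these constraints gives the stated polynomial.

3*x^2 + 2*x*y + 3*x*z + 2*y^2 - z^2 - 3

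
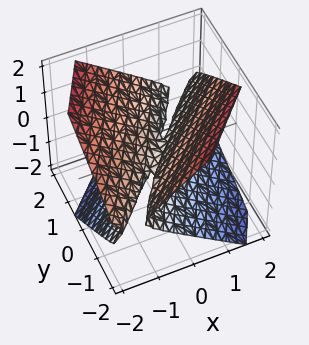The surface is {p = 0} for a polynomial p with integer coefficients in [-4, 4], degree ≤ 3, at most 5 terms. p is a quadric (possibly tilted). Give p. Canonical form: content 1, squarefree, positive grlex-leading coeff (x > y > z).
(a) Degree: no degree-1 surface has this shape, so deg p = 2.
(b) Observable constraints: it meets the x-axis at x = 0 (among the integer gridlines); it meets the y-axis at y = 0 (among the integer gridlines).
(c) Together with the visible shape, these determine p as stated.

2*x^2 - 3*x*y + y^2 - y*z - 3*z^2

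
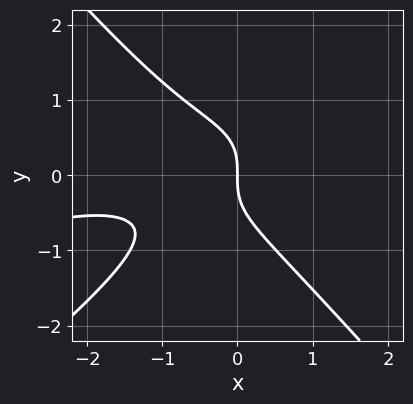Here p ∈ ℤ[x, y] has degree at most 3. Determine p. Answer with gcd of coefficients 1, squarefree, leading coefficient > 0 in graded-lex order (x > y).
x^3 - 3*x^2*y + 3*y^3 + 2*x^2 + 3*x

The degree is 3 — a generic line meets the curve in up to 3 points.
From the visible intercepts: one x-axis crossing is at x = 0; it crosses the y-axis at the gridline y = 0.
Solving for integer coefficients yields p as stated.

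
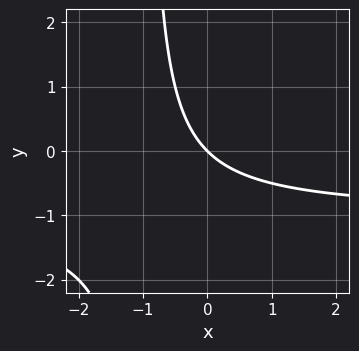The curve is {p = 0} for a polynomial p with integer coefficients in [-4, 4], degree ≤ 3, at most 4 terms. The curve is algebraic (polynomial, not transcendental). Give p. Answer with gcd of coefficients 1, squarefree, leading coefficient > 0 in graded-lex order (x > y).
x*y + x + y

1. deg p = 2. The shape is more complex than any degree-1 curve.
2. Checking where it meets the axes: it meets the y-axis at y = 0 (among the integer gridlines); it crosses the x-axis at the gridline x = 0.
3. Matching integer coefficients to the picture gives p.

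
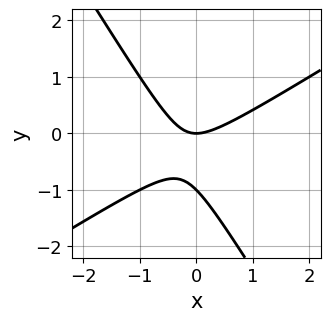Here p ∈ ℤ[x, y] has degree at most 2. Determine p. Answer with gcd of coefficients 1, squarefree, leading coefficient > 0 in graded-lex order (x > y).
x^2 - x*y - y^2 - y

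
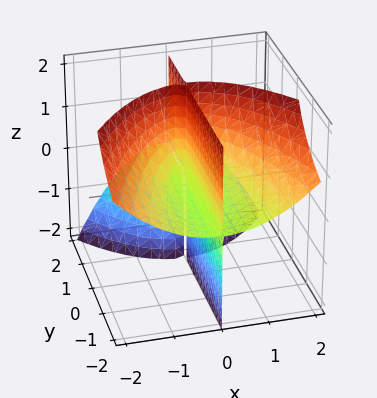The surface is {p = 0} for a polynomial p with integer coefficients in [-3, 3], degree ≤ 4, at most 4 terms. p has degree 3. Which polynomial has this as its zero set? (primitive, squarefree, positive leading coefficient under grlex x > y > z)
2*x^3 + 3*x*y*z - 2*x*z

First, the picture has 3 separate pieces. They look like related sheets of one shape, so recover p as a whole.
Next, deg p = 3. A generic line meets the surface in up to 3 points.
Then, observable constraints: it crosses the x-axis at the gridline x = 0; every point of the y-axis in the box is on the surface.
Finally, assembling these constraints gives the stated polynomial. Check: (0, 0, 2) on the z-axis lies on the surface, and p(0, 0, 2) = 0. ✓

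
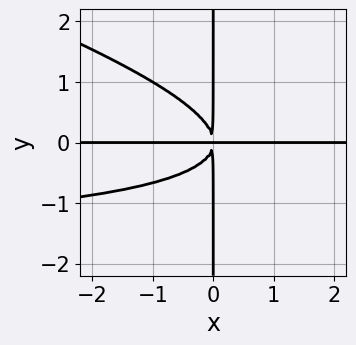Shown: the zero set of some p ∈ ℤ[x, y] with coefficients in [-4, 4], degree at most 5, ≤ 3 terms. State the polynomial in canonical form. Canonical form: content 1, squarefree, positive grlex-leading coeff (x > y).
x^2*y^2 + 3*x*y^3 + 2*x^2*y

1. deg p = 4. A generic line meets the curve in up to 4 points.
2. From the visible intercepts: every point of the x-axis in the box is on the curve; every point of the y-axis in the box is on the curve.
3. These observations pin down the coefficients.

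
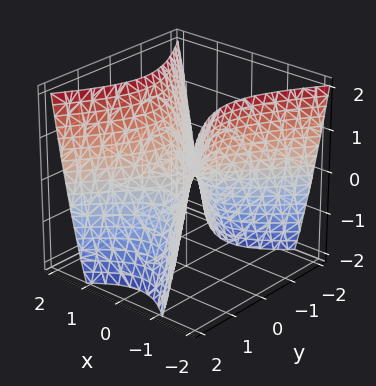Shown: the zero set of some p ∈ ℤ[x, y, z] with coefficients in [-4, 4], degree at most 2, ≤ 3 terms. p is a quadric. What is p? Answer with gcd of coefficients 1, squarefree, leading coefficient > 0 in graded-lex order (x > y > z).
3*x^2 - 2*y^2 - 2*z

(a) Degree: a saddle surface; a quadric, so deg p = 2.
(b) Symmetries: it's symmetric under y → −y, forcing even powers of y; it's symmetric under x → −x, forcing even powers of x.
(c) From the axis intercepts and sections: it crosses the y-axis at the gridline y = 0; one z-axis crossing is at z = 0; it meets the x-axis at x = 0 (among the integer gridlines).
(d) Matching integer coefficients to the picture gives p.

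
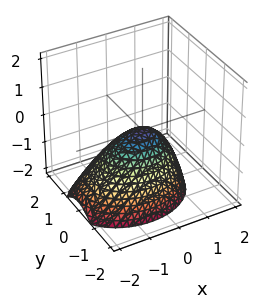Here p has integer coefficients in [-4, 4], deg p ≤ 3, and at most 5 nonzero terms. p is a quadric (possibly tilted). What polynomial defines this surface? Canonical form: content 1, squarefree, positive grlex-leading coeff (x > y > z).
2*x^2 - x*z + 3*y^2 + 3*z

(a) The degree is 2 — no degree-1 surface has this shape.
(b) Observable constraints: one y-axis crossing is at y = 0; it crosses the x-axis at the gridline x = 0.
(c) Assembling these constraints gives the stated polynomial.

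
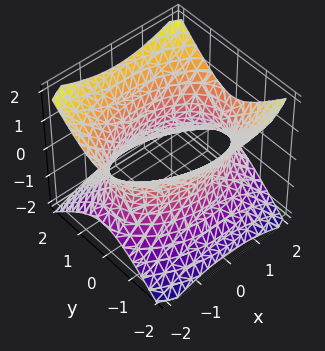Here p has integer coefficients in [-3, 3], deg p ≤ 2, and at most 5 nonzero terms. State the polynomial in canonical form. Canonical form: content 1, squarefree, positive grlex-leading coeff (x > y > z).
deg p = 2. One connected sheet with a waist; a quadric.
Symmetries: mirror symmetry y ↦ −y ⇒ only even powers of y; it's symmetric under z → −z, forcing even powers of z; it's symmetric under x → −x, forcing even powers of x.
Reading off the gridlines: it misses every integer gridline on the z-axis.
Solving for integer coefficients yields p as stated.

x^2 + 2*y^2 - 2*z^2 - 3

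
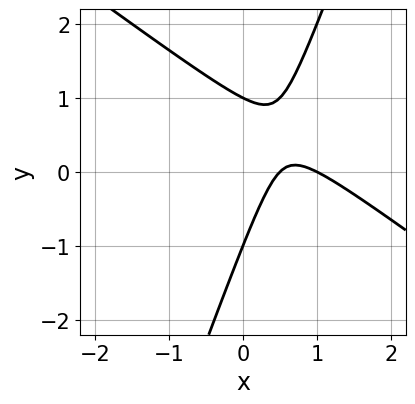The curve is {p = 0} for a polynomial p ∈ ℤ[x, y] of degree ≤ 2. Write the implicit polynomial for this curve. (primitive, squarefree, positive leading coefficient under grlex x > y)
2*x^2 + 2*x*y - y^2 - 3*x + 1

1. The degree is 2 — a generic line meets the curve in up to 2 points.
2. Against the integer gridlines: among the integer gridlines, it crosses the y-axis at y ∈ {-1, 1}; one x-axis crossing is at x = 1.
3. These observations pin down the coefficients.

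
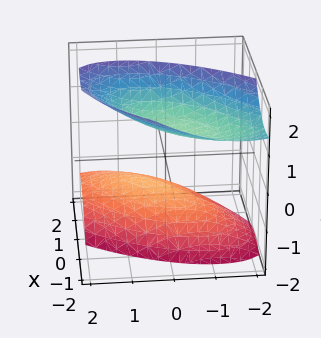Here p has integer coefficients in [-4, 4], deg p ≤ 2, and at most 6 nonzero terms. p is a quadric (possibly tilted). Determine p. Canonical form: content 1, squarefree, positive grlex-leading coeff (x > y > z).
1. I count 2 distinct pieces.
2. deg p = 2.
3. Against the integer gridlines: no y-intercept at any integer in the box; the surface avoids every integer x-axis point in the box.
4. The integer polynomial consistent with all of this is the stated p.

3*x^2 - 3*x*y + 2*x*z + 2*y^2 - 3*z^2 + 3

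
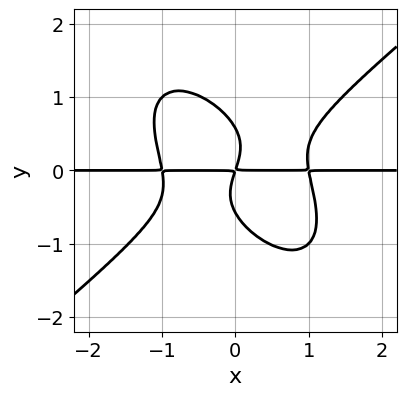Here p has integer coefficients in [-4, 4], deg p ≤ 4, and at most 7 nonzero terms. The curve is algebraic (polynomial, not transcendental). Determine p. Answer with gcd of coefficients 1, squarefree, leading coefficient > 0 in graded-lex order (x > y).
3*x^3*y - 2*x*y^3 - 3*y^4 - 3*x*y + y^2

First, the degree is 4 — the shape is more complex than any degree-3 curve.
Then, reading off the gridlines: every point of the x-axis in the box is on the curve.
Finally, these observations pin down the coefficients.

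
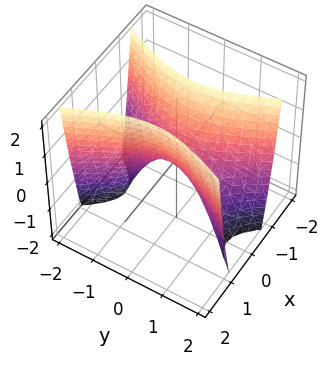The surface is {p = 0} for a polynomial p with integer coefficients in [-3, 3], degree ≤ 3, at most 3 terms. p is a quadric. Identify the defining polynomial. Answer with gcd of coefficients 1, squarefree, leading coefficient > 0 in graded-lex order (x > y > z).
1. The degree is 2 — a saddle surface; a quadric.
2. Symmetries: the y ↦ −y reflection is a symmetry, so y appears only in even powers; mirror symmetry x ↦ −x ⇒ only even powers of x.
3. Checking where it meets the axes: it crosses the z-axis at the gridline z = 0; one x-axis crossing is at x = 0; it meets the y-axis at y = 0 (among the integer gridlines).
4. Assembling these constraints gives the stated polynomial.

3*x^2 - y^2 - z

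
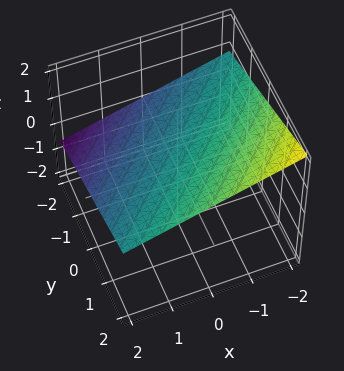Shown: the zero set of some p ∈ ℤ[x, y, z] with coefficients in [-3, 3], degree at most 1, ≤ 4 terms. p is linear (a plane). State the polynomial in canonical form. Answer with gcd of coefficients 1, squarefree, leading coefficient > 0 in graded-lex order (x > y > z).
x - y + 3*z - 2

(a) The degree is 1 — every cross-section is a straight line — this is a plane.
(b) Against the integer gridlines: it meets the x-axis at x = 2 (among the integer gridlines); one y-axis crossing is at y = -2.
(c) These observations pin down the coefficients.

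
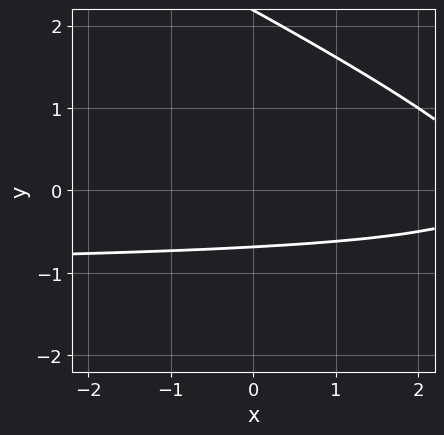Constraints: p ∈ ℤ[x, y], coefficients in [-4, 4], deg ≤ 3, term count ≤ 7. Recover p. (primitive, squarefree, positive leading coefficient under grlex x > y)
x*y + 2*y^2 + x - 3*y - 3

1. Degree: the shape is more complex than any degree-1 curve, so deg p = 2.
2. Against the integer gridlines: it misses every integer gridline on the x-axis.
3. Fitting integer coefficients to these (and the overall shape) gives p.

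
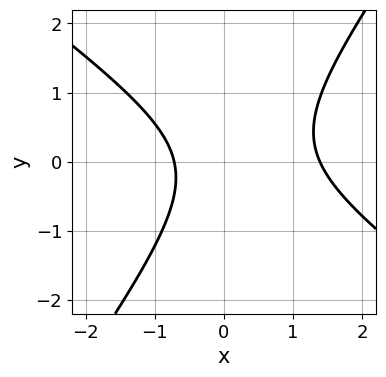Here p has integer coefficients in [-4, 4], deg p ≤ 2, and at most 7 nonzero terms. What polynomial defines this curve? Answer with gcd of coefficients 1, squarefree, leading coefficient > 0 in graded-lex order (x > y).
1. The degree is 2 — a generic line meets the curve in up to 2 points.
2. Observable constraints: the curve avoids every integer y-axis point in the box.
3. These observations pin down the coefficients.

3*x^2 + 2*x*y - 3*y^2 - 2*x - 3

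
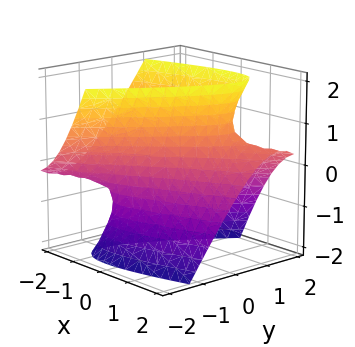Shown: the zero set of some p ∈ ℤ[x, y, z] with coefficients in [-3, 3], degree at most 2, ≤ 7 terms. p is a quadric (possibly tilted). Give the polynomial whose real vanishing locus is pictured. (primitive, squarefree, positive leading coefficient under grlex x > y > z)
x^2 - 3*x*y + 2*x*z + 2*y^2 - z^2 - 1

1. Degree: a generic line meets the surface in up to 2 points, so deg p = 2.
2. Against the integer gridlines: the x-axis gridline crossings are at x ∈ {-1, 1}; it misses every integer gridline on the z-axis.
3. Assembling these constraints gives the stated polynomial.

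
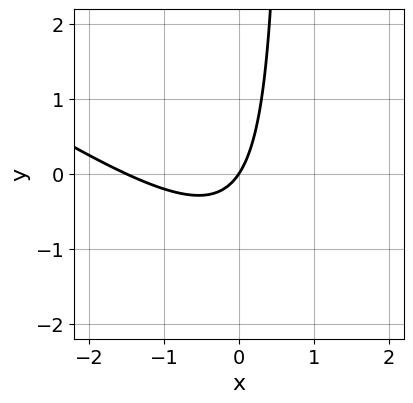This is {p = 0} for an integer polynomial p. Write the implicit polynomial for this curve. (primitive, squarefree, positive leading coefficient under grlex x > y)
Degree: a generic line meets the curve in up to 2 points, so deg p = 2.
Reading off the gridlines: it meets the y-axis at y = 0 (among the integer gridlines); it meets the x-axis at x = 0 (among the integer gridlines).
Matching integer coefficients to the picture gives p.

2*x^2 + 3*x*y + 3*x - 2*y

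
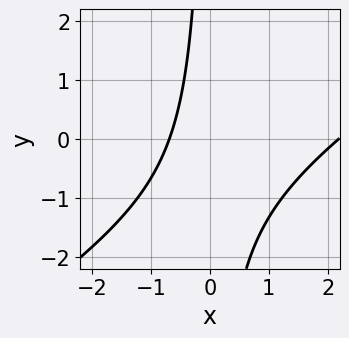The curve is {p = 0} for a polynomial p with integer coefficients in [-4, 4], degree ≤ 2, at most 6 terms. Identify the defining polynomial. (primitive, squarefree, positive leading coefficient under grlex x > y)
2*x^2 - 3*x*y - 3*x - 3

(a) deg p = 2. A generic line meets the curve in up to 2 points.
(b) Reading off the gridlines: no y-intercept at any integer in the box.
(c) Solving for integer coefficients yields p as stated.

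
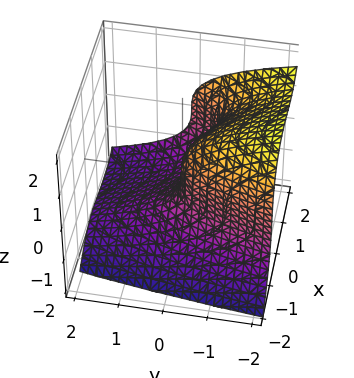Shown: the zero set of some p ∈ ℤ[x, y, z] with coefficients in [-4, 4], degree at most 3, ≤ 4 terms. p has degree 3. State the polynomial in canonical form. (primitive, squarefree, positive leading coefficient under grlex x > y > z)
x^3 - z^3 - 2*x^2 - 2*y

1. Degree: no degree-2 surface has this shape, so deg p = 3.
2. Checking where it meets the axes: it meets the y-axis at y = 0 (among the integer gridlines); one z-axis crossing is at z = 0; among the integer gridlines, it crosses the x-axis at x ∈ {0, 2}.
3. Solving for integer coefficients yields p as stated.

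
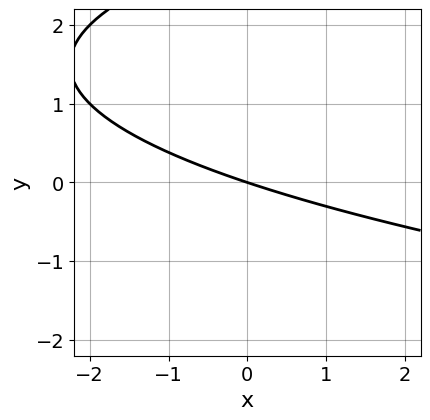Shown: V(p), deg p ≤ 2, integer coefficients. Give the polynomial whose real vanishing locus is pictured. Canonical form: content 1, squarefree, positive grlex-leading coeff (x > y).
1. Degree: the shape is more complex than any degree-1 curve, so deg p = 2.
2. Reading off the gridlines: it meets the x-axis at x = 0 (among the integer gridlines); it crosses the y-axis at the gridline y = 0.
3. Putting this together gives p.

y^2 - x - 3*y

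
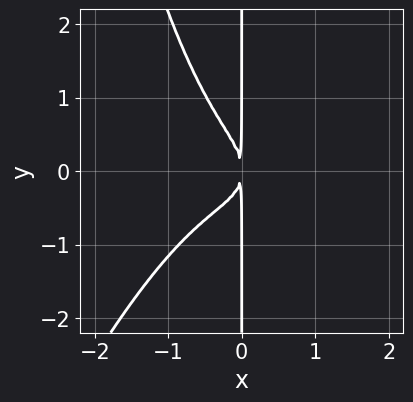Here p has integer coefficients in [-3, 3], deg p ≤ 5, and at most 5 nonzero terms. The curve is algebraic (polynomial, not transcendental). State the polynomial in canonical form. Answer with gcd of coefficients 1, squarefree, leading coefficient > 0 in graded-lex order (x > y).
3*x^4 - x^3*y + x^2*y + 2*x*y^2 + 2*x^2

1. The degree is 4 — a generic line meets the curve in up to 4 points.
2. Checking where it meets the axes: every point of the y-axis in the box is on the curve.
3. Solving for integer coefficients yields p as stated.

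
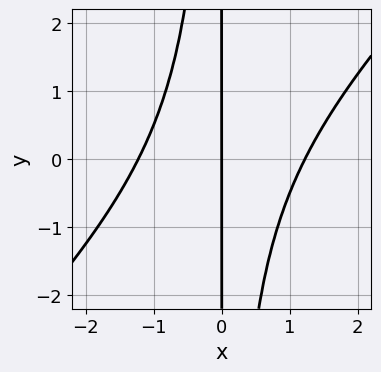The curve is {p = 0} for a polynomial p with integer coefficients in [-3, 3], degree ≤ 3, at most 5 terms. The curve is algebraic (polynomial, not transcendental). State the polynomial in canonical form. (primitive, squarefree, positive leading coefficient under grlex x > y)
2*x^3 - 2*x^2*y - 3*x

(a) The degree is 3 — no degree-2 curve has this shape.
(b) From the axis intercepts and sections: one x-axis crossing is at x = 0; every point of the y-axis in the box is on the curve.
(c) Assembling these constraints gives the stated polynomial.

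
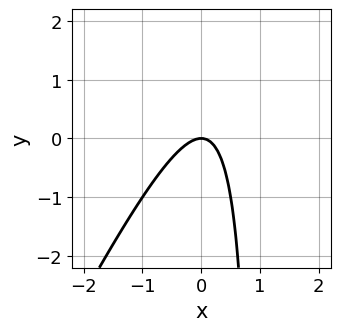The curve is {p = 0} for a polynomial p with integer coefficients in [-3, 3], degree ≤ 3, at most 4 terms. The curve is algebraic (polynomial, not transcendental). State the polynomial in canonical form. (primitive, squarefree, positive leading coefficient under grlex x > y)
2*x^2 - x*y + y

Degree: no degree-1 curve has this shape, so deg p = 2.
From the axis intercepts and sections: it crosses the y-axis at the gridline y = 0; it meets the x-axis at x = 0 (among the integer gridlines).
Together with the visible shape, these determine p as stated.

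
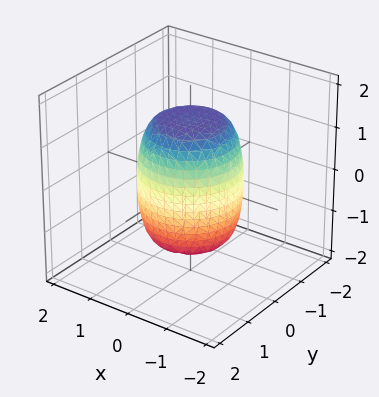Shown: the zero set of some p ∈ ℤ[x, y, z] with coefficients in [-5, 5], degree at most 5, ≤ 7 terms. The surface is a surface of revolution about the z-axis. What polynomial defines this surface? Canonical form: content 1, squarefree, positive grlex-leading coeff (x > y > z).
2*x^4 + 4*x^2*y^2 + 2*y^4 - x^2 - y^2 + z^2 - 2

Degree: no degree-3 surface has this shape, so deg p = 4.
By symmetry, the z-axis is an axis of rotation, so x and y enter only as x² + y².
Against the integer gridlines: a circular section at z = -1 has radius exactly 1.
Solving for integer coefficients yields p as stated.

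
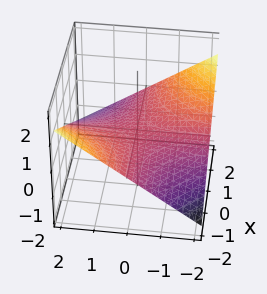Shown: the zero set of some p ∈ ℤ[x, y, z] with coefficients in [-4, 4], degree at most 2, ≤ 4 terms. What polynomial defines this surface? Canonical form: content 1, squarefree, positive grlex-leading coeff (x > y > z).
1. deg p = 2.
2. Reading off the gridlines: the visible x-axis segment lies entirely on the surface; the visible y-axis segment lies entirely on the surface; it meets the z-axis at z = 0 (among the integer gridlines).
3. The integer polynomial consistent with all of this is the stated p.

x*y + 3*z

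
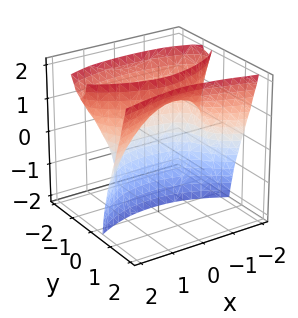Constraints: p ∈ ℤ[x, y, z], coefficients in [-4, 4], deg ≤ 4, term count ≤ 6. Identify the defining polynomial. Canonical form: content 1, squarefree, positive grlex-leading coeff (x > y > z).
(a) The degree is 3 — no degree-2 surface has this shape.
(b) Observable constraints: no z-intercept at any integer in the box.
(c) Putting this together gives p.

3*y^3 - x^2 - 3*y*z + 2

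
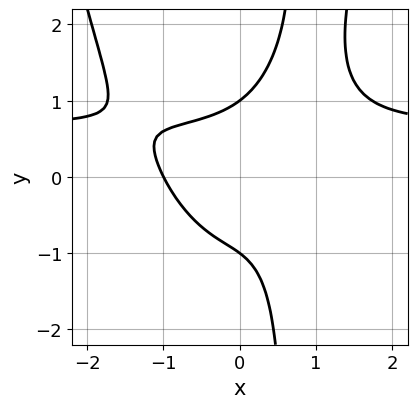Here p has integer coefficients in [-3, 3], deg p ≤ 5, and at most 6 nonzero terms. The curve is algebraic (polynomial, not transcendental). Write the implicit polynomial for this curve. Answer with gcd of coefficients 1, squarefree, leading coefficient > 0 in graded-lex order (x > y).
3*x^3*y - 2*x^3 - 3*x*y^2 + 2*y^2 - 2

(a) deg p = 4.
(b) Against the integer gridlines: one x-axis crossing is at x = -1; the y-axis gridline crossings are at y ∈ {-1, 1}.
(c) Fitting integer coefficients to these (and the overall shape) gives p.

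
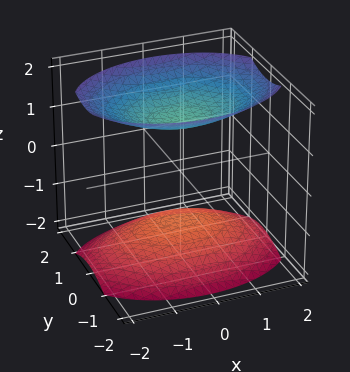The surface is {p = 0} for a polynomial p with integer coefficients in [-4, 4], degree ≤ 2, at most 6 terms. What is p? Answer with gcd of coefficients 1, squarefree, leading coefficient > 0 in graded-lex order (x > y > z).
x^2 + 2*y^2 - 2*z^2 + 3

There are 2 components. They look like related sheets of one shape, so recover p as a whole.
Degree: two sheets facing apart; a quadric, so deg p = 2.
Symmetries: mirror symmetry y ↦ −y ⇒ only even powers of y; it's symmetric under z → −z, forcing even powers of z; the x ↦ −x reflection is a symmetry, so x appears only in even powers.
From the axis intercepts and sections: no y-intercept at any integer in the box; it misses every integer gridline on the x-axis.
Together with the visible shape, these determine p as stated.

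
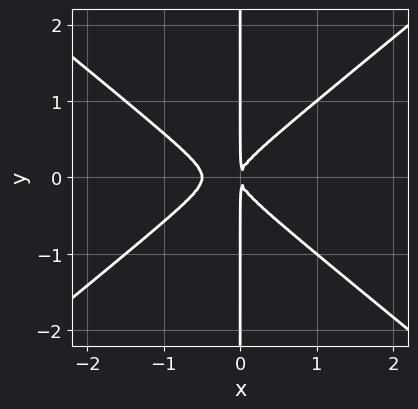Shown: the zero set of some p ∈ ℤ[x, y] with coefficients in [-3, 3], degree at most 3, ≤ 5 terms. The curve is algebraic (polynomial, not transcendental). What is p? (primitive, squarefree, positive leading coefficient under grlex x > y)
1. deg p = 3.
2. Symmetries: mirror symmetry y ↦ −y ⇒ only even powers of y.
3. Reading off the gridlines: the visible y-axis segment lies entirely on the curve.
4. These observations pin down the coefficients.

2*x^3 - 3*x*y^2 + x^2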